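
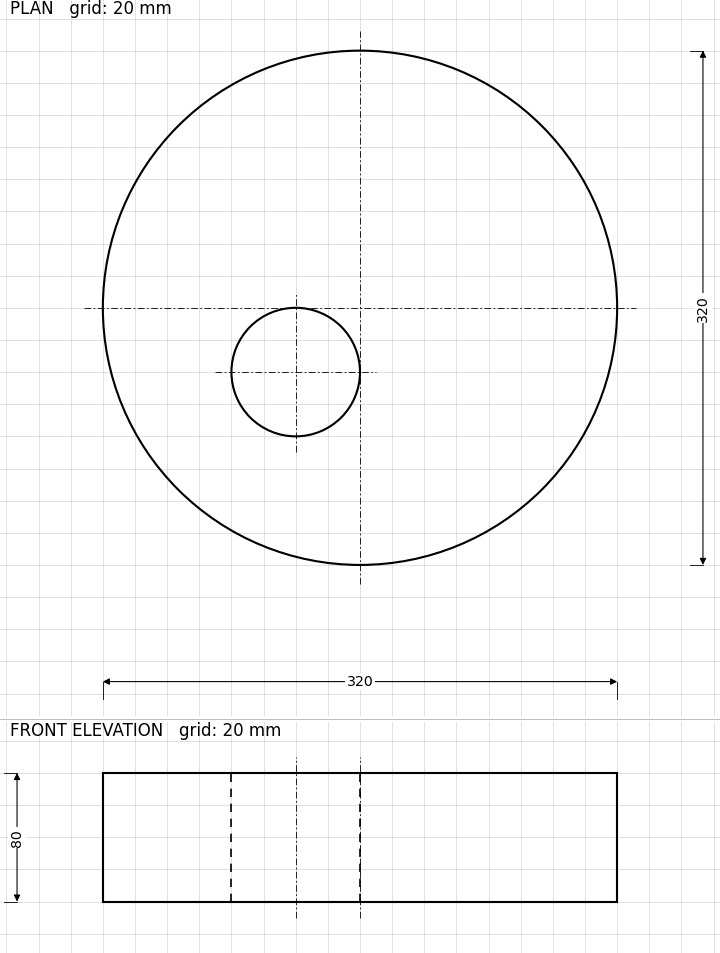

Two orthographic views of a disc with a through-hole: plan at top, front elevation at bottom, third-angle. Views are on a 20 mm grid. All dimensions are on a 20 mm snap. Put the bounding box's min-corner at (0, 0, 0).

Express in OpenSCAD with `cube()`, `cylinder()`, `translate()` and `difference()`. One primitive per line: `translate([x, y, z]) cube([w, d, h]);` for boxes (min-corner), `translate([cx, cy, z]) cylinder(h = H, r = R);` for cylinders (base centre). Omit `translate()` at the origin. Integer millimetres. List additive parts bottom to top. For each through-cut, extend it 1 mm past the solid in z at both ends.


difference() {
  translate([160, 160, 0]) cylinder(h = 80, r = 160);
  translate([120, 120, -1]) cylinder(h = 82, r = 40);
}


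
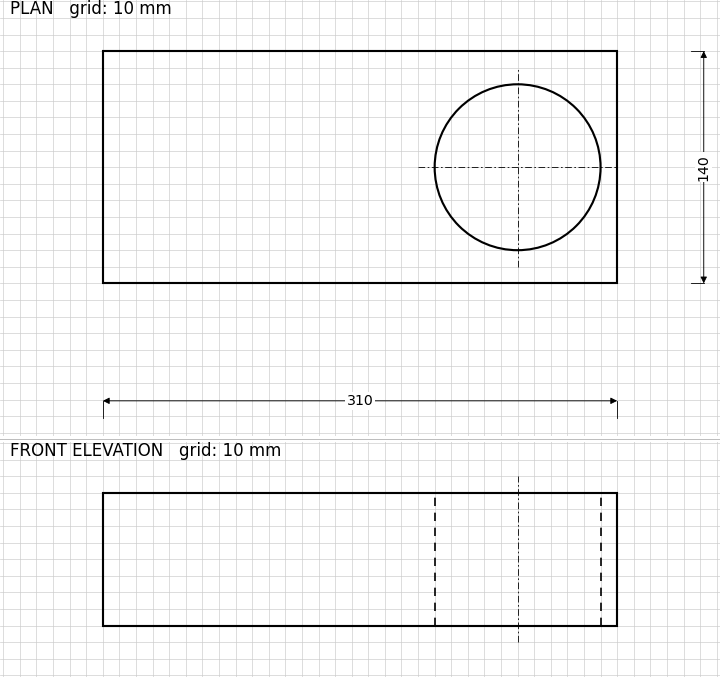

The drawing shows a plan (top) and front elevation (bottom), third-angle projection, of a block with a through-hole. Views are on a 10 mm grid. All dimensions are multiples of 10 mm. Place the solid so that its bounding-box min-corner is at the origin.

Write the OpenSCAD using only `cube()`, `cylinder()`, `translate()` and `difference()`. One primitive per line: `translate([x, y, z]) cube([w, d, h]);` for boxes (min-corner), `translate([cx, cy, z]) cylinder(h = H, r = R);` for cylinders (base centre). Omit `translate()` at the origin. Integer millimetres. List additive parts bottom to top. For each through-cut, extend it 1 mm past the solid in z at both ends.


difference() {
  cube([310, 140, 80]);
  translate([250, 70, -1]) cylinder(h = 82, r = 50);
}


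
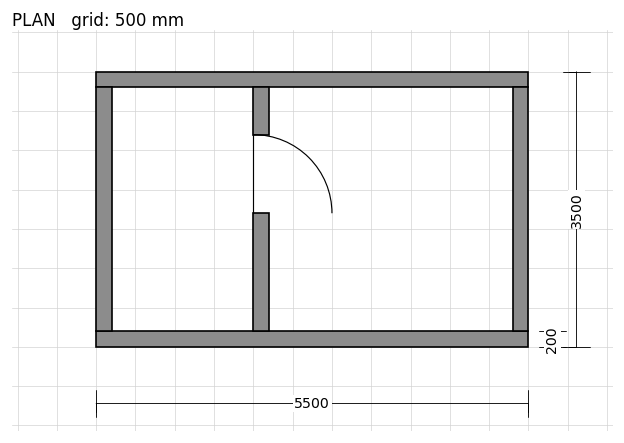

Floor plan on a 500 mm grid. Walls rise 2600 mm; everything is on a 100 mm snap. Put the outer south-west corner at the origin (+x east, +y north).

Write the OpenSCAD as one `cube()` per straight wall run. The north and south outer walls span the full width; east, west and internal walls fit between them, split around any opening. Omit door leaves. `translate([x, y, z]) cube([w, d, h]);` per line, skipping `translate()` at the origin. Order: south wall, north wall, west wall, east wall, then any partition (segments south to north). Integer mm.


cube([5500, 200, 2600]);
translate([0, 3300, 0]) cube([5500, 200, 2600]);
translate([0, 200, 0]) cube([200, 3100, 2600]);
translate([5300, 200, 0]) cube([200, 3100, 2600]);
translate([2000, 200, 0]) cube([200, 1500, 2600]);
translate([2000, 2700, 0]) cube([200, 600, 2600]);


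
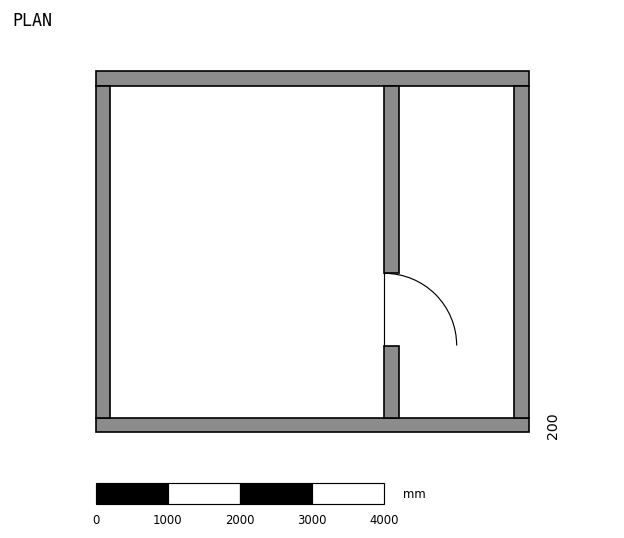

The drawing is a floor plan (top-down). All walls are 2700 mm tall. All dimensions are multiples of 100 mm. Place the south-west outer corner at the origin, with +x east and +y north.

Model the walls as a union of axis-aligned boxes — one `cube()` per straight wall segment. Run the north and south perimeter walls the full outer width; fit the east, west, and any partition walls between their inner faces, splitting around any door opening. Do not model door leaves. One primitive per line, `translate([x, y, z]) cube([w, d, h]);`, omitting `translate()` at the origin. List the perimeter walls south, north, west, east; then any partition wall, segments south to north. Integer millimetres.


cube([6000, 200, 2700]);
translate([0, 4800, 0]) cube([6000, 200, 2700]);
translate([0, 200, 0]) cube([200, 4600, 2700]);
translate([5800, 200, 0]) cube([200, 4600, 2700]);
translate([4000, 200, 0]) cube([200, 1000, 2700]);
translate([4000, 2200, 0]) cube([200, 2600, 2700]);


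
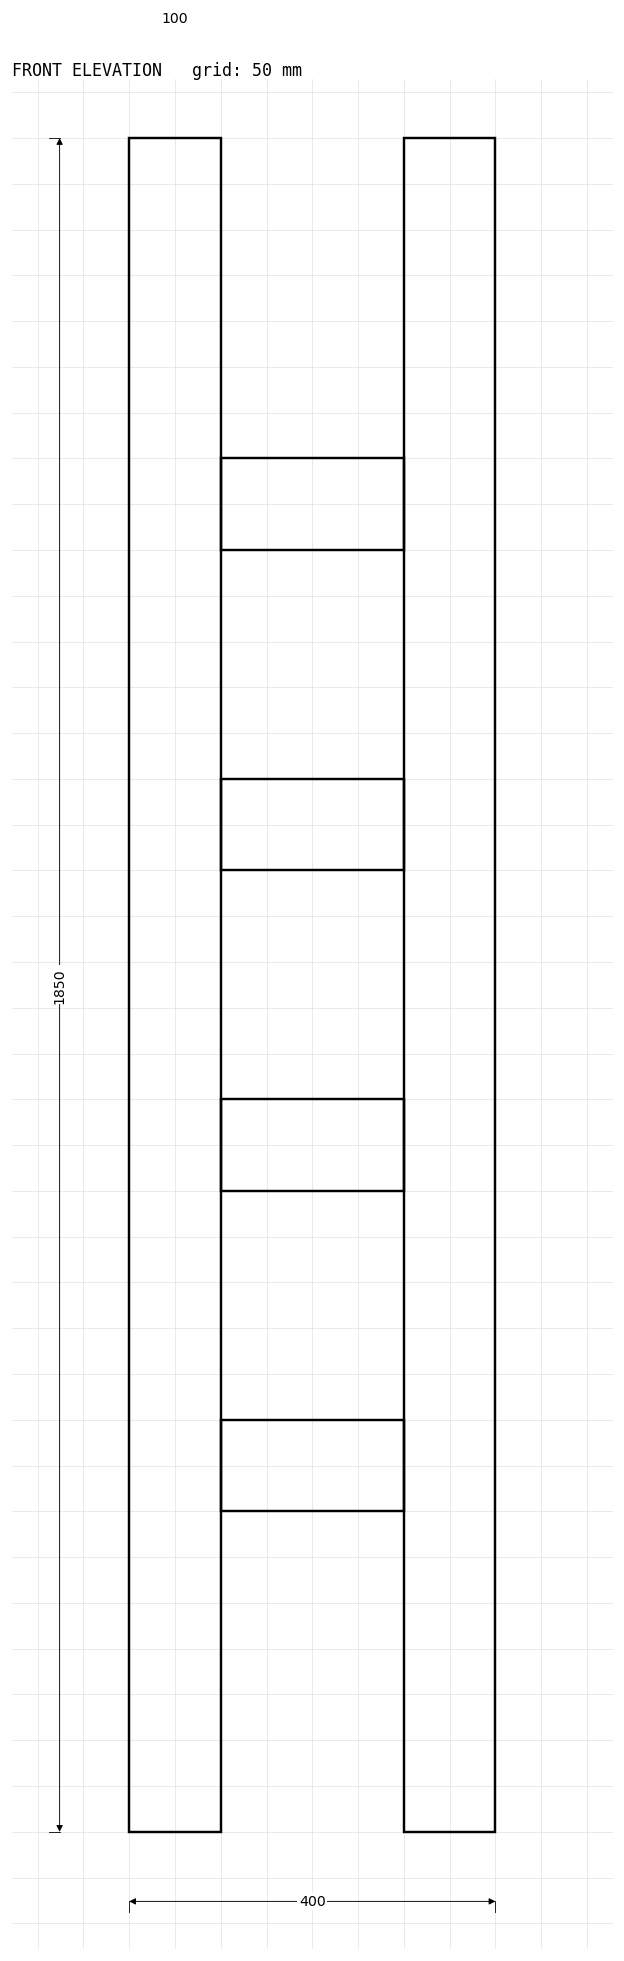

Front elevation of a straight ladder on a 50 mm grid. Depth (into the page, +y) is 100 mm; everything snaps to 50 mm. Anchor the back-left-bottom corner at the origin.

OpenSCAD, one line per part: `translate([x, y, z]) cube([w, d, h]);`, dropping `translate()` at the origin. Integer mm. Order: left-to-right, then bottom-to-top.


cube([100, 100, 1850]);
translate([100, 0, 350]) cube([200, 100, 100]);
translate([100, 0, 700]) cube([200, 100, 100]);
translate([100, 0, 1050]) cube([200, 100, 100]);
translate([100, 0, 1400]) cube([200, 100, 100]);
translate([300, 0, 0]) cube([100, 100, 1850]);


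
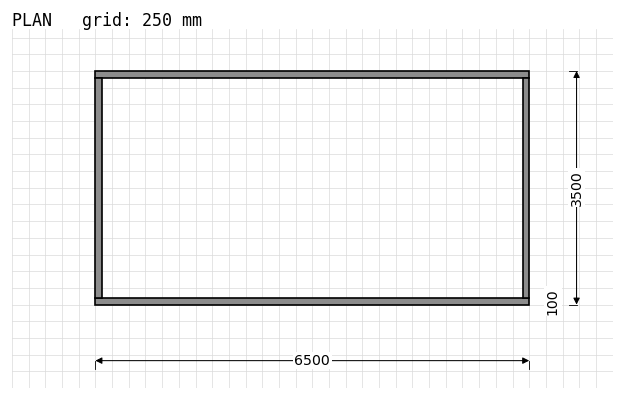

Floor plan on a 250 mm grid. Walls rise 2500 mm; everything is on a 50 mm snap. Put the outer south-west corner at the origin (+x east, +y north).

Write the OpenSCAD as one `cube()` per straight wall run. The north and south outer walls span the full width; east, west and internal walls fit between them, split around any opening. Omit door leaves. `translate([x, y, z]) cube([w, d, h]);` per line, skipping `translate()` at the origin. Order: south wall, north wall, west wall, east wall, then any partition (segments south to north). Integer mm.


cube([6500, 100, 2500]);
translate([0, 3400, 0]) cube([6500, 100, 2500]);
translate([0, 100, 0]) cube([100, 3300, 2500]);
translate([6400, 100, 0]) cube([100, 3300, 2500]);


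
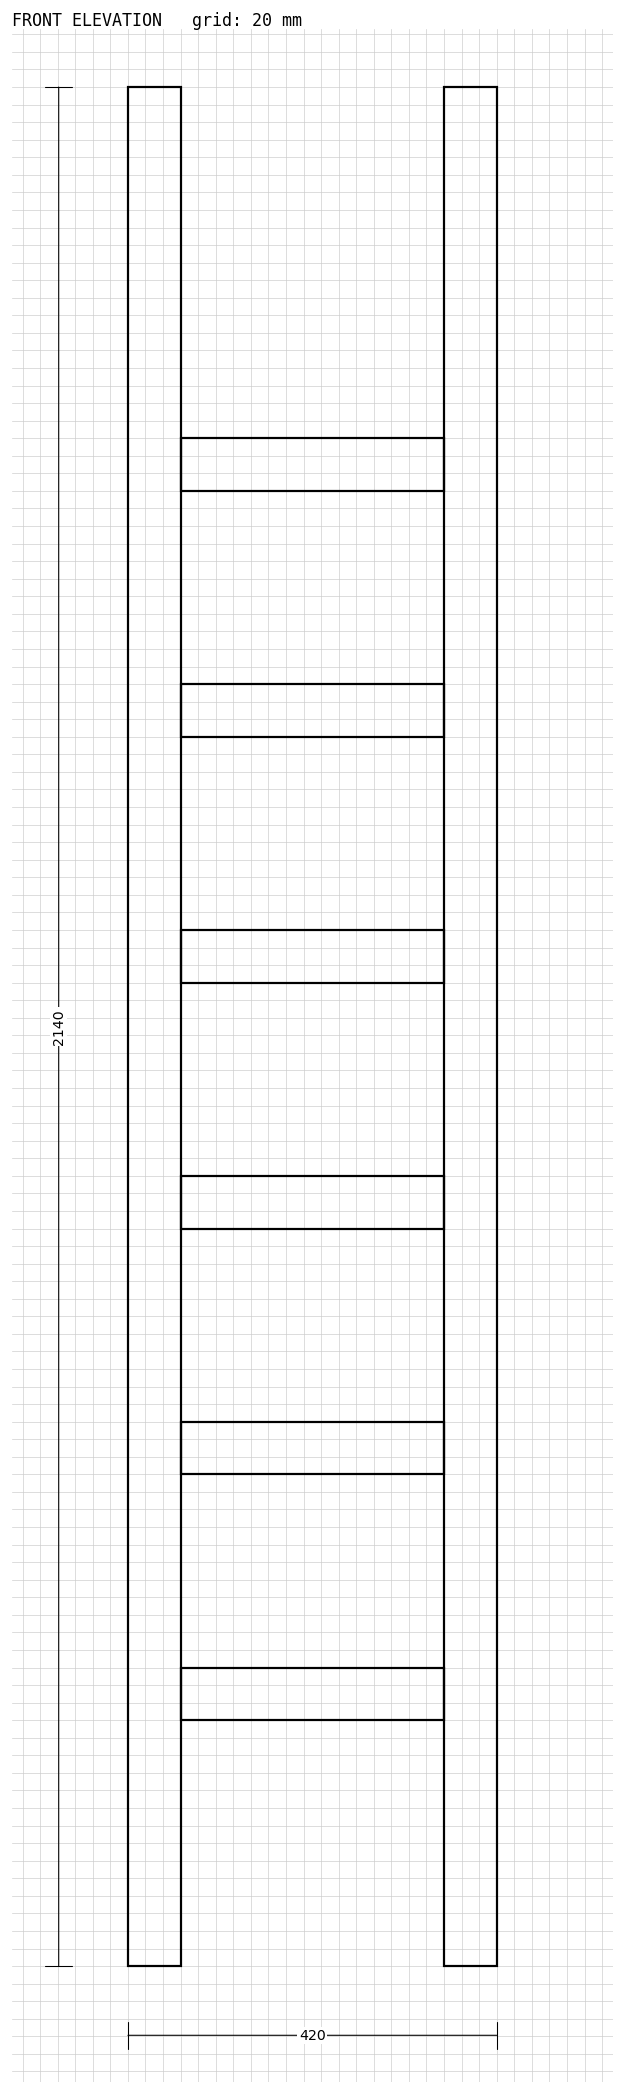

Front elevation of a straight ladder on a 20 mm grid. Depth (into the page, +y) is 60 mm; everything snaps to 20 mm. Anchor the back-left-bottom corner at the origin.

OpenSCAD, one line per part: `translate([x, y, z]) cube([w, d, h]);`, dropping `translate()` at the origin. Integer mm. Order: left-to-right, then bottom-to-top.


cube([60, 60, 2140]);
translate([60, 0, 280]) cube([300, 60, 60]);
translate([60, 0, 560]) cube([300, 60, 60]);
translate([60, 0, 840]) cube([300, 60, 60]);
translate([60, 0, 1120]) cube([300, 60, 60]);
translate([60, 0, 1400]) cube([300, 60, 60]);
translate([60, 0, 1680]) cube([300, 60, 60]);
translate([360, 0, 0]) cube([60, 60, 2140]);


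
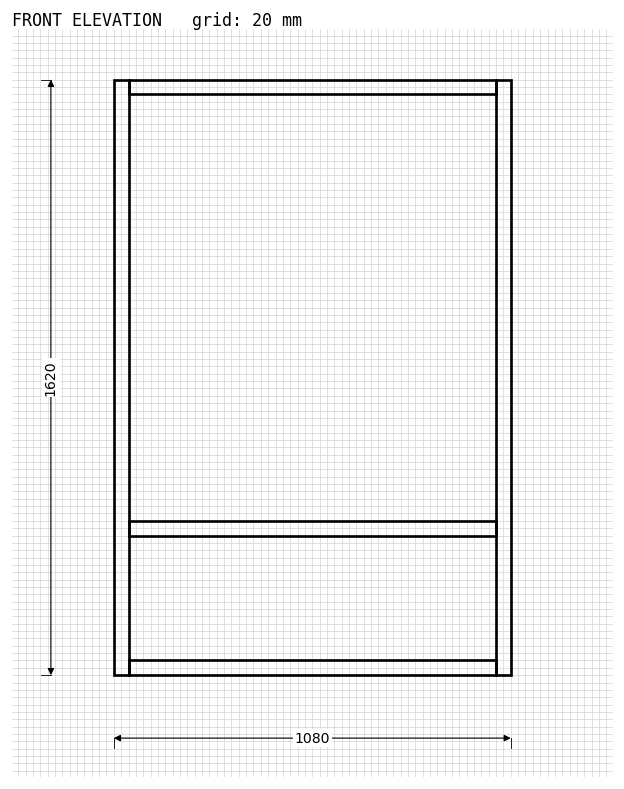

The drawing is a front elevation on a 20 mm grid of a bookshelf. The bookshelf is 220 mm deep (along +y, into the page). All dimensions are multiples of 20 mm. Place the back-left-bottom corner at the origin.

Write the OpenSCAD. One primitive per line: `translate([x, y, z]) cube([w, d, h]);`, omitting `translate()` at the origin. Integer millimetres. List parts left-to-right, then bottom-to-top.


cube([40, 220, 1620]);
translate([40, 0, 0]) cube([1000, 220, 40]);
translate([40, 0, 380]) cube([1000, 220, 40]);
translate([40, 0, 1580]) cube([1000, 220, 40]);
translate([1040, 0, 0]) cube([40, 220, 1620]);


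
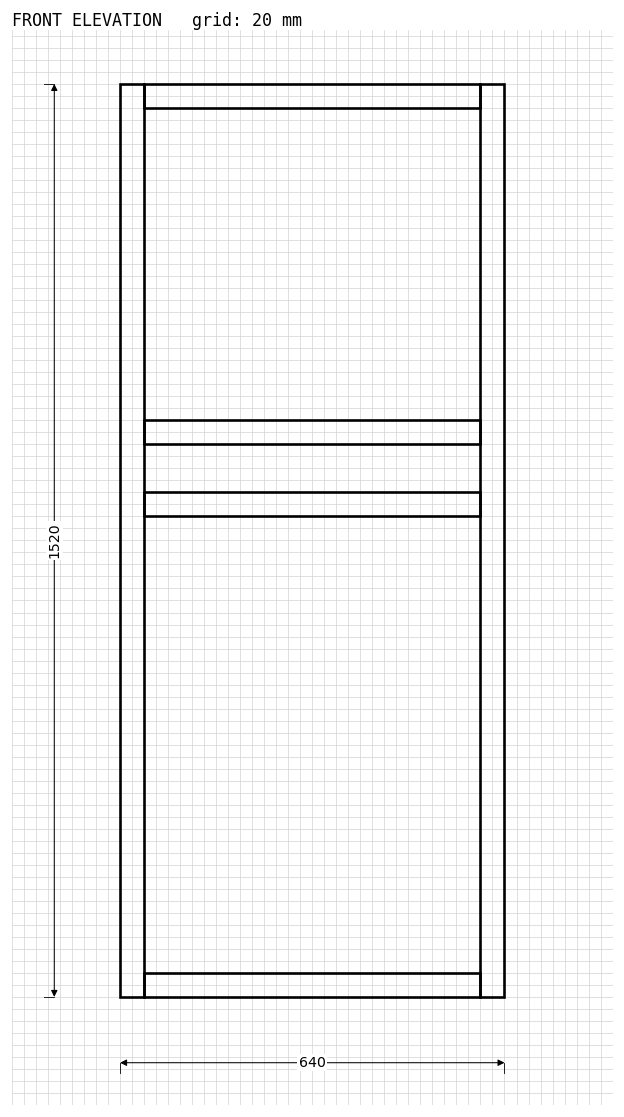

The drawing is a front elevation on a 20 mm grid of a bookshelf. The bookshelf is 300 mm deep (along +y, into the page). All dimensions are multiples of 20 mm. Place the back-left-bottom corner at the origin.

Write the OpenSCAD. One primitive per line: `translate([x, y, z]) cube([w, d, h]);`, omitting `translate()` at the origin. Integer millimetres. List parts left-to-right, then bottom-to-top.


cube([40, 300, 1520]);
translate([40, 0, 0]) cube([560, 300, 40]);
translate([40, 0, 800]) cube([560, 300, 40]);
translate([40, 0, 920]) cube([560, 300, 40]);
translate([40, 0, 1480]) cube([560, 300, 40]);
translate([600, 0, 0]) cube([40, 300, 1520]);


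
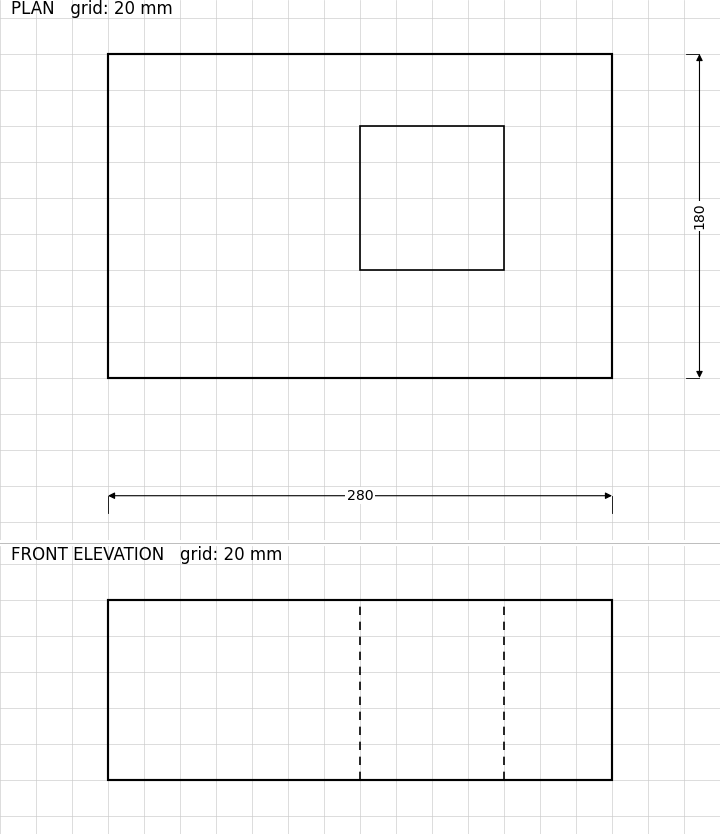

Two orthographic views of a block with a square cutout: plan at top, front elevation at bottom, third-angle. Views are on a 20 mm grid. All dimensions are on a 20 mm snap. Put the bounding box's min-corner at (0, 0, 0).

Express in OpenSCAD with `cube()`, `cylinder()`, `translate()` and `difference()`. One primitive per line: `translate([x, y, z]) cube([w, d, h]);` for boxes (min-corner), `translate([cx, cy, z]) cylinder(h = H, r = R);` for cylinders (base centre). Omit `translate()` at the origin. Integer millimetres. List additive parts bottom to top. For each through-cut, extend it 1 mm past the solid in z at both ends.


difference() {
  cube([280, 180, 100]);
  translate([140, 60, -1]) cube([80, 80, 102]);
}


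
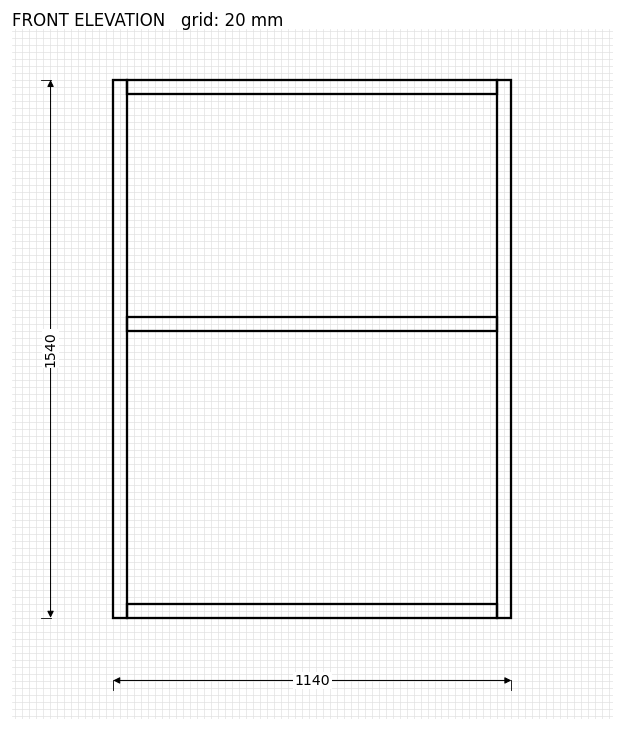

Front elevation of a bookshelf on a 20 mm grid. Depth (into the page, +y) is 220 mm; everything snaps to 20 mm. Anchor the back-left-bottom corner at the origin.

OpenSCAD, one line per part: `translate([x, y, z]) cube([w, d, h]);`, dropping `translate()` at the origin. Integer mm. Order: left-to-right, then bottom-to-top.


cube([40, 220, 1540]);
translate([40, 0, 0]) cube([1060, 220, 40]);
translate([40, 0, 820]) cube([1060, 220, 40]);
translate([40, 0, 1500]) cube([1060, 220, 40]);
translate([1100, 0, 0]) cube([40, 220, 1540]);


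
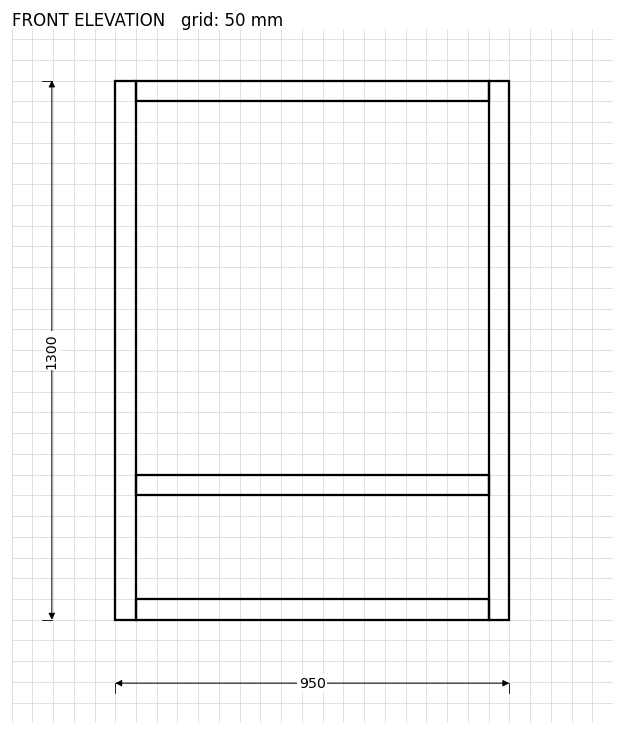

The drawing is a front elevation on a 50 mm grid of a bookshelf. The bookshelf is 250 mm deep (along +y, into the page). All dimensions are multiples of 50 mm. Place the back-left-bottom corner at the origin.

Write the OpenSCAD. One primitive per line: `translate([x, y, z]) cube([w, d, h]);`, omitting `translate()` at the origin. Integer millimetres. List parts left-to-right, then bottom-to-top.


cube([50, 250, 1300]);
translate([50, 0, 0]) cube([850, 250, 50]);
translate([50, 0, 300]) cube([850, 250, 50]);
translate([50, 0, 1250]) cube([850, 250, 50]);
translate([900, 0, 0]) cube([50, 250, 1300]);


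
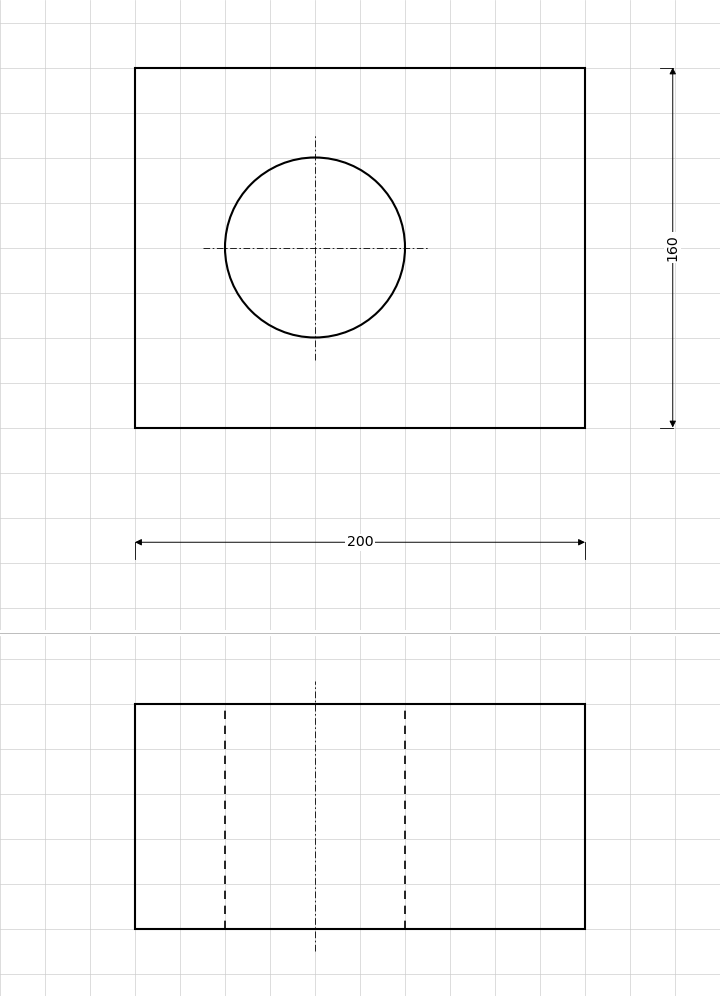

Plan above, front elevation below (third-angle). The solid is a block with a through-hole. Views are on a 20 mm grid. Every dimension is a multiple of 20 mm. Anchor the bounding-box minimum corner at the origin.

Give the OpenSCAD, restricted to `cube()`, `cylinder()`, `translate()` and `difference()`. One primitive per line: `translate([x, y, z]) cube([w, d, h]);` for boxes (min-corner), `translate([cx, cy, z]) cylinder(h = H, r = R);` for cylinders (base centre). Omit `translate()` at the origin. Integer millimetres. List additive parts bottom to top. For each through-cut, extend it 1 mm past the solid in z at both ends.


difference() {
  cube([200, 160, 100]);
  translate([80, 80, -1]) cylinder(h = 102, r = 40);
}


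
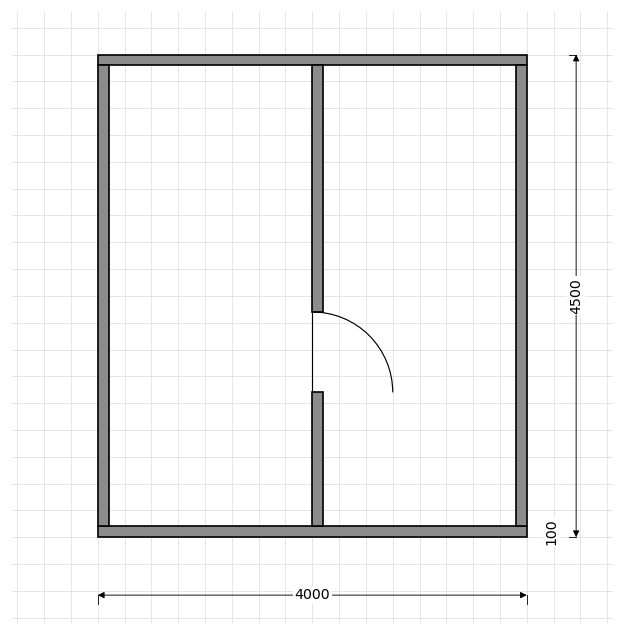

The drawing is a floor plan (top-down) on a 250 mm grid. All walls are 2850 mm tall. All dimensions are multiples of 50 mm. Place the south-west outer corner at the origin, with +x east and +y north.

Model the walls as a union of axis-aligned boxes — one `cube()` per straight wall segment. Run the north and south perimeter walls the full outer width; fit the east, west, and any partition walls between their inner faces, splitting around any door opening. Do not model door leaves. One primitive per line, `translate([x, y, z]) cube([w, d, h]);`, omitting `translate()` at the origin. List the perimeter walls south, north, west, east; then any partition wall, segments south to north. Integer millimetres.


cube([4000, 100, 2850]);
translate([0, 4400, 0]) cube([4000, 100, 2850]);
translate([0, 100, 0]) cube([100, 4300, 2850]);
translate([3900, 100, 0]) cube([100, 4300, 2850]);
translate([2000, 100, 0]) cube([100, 1250, 2850]);
translate([2000, 2100, 0]) cube([100, 2300, 2850]);


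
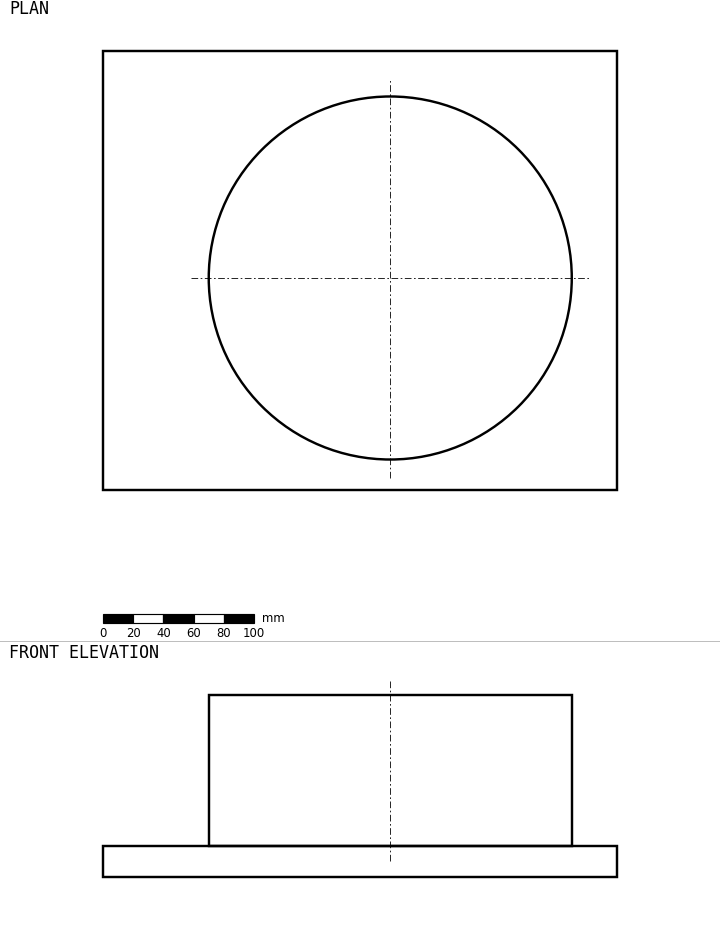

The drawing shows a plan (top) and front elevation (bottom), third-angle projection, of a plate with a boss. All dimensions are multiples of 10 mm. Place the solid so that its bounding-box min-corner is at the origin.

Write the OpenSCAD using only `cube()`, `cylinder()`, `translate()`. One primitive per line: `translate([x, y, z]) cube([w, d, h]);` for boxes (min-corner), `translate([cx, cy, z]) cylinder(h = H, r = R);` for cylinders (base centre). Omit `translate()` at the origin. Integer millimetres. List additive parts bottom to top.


cube([340, 290, 20]);
translate([190, 140, 20]) cylinder(h = 100, r = 120);


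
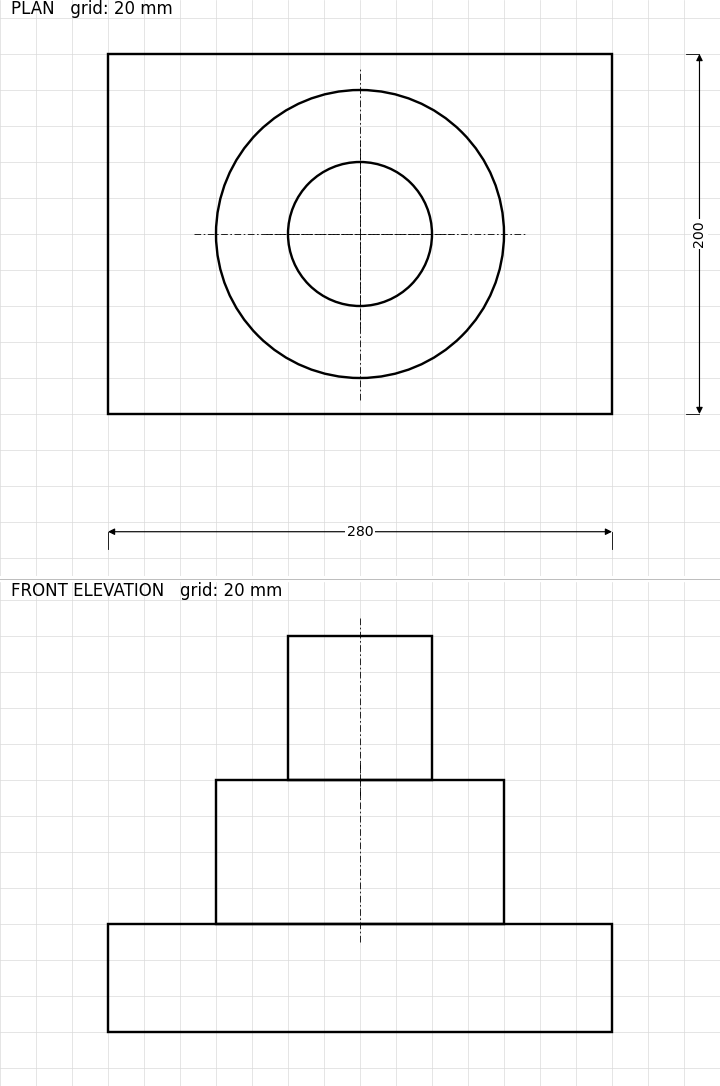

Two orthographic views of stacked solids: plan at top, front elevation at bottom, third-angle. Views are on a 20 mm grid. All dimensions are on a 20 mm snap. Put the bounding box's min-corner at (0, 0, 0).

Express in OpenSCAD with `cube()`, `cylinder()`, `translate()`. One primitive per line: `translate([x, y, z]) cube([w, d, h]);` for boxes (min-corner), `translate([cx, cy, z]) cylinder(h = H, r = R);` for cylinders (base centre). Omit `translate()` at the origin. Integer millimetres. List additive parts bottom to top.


cube([280, 200, 60]);
translate([140, 100, 60]) cylinder(h = 80, r = 80);
translate([140, 100, 140]) cylinder(h = 80, r = 40);


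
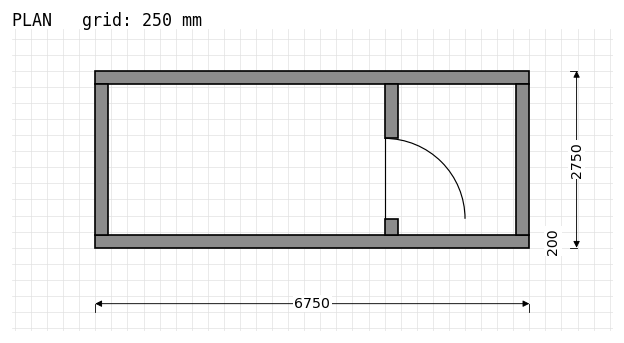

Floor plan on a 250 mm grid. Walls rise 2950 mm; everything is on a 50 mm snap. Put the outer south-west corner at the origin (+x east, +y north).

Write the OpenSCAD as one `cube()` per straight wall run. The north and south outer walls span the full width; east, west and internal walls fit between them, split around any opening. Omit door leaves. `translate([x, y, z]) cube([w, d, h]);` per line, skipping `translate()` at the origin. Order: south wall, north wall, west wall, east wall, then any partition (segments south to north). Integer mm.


cube([6750, 200, 2950]);
translate([0, 2550, 0]) cube([6750, 200, 2950]);
translate([0, 200, 0]) cube([200, 2350, 2950]);
translate([6550, 200, 0]) cube([200, 2350, 2950]);
translate([4500, 200, 0]) cube([200, 250, 2950]);
translate([4500, 1700, 0]) cube([200, 850, 2950]);


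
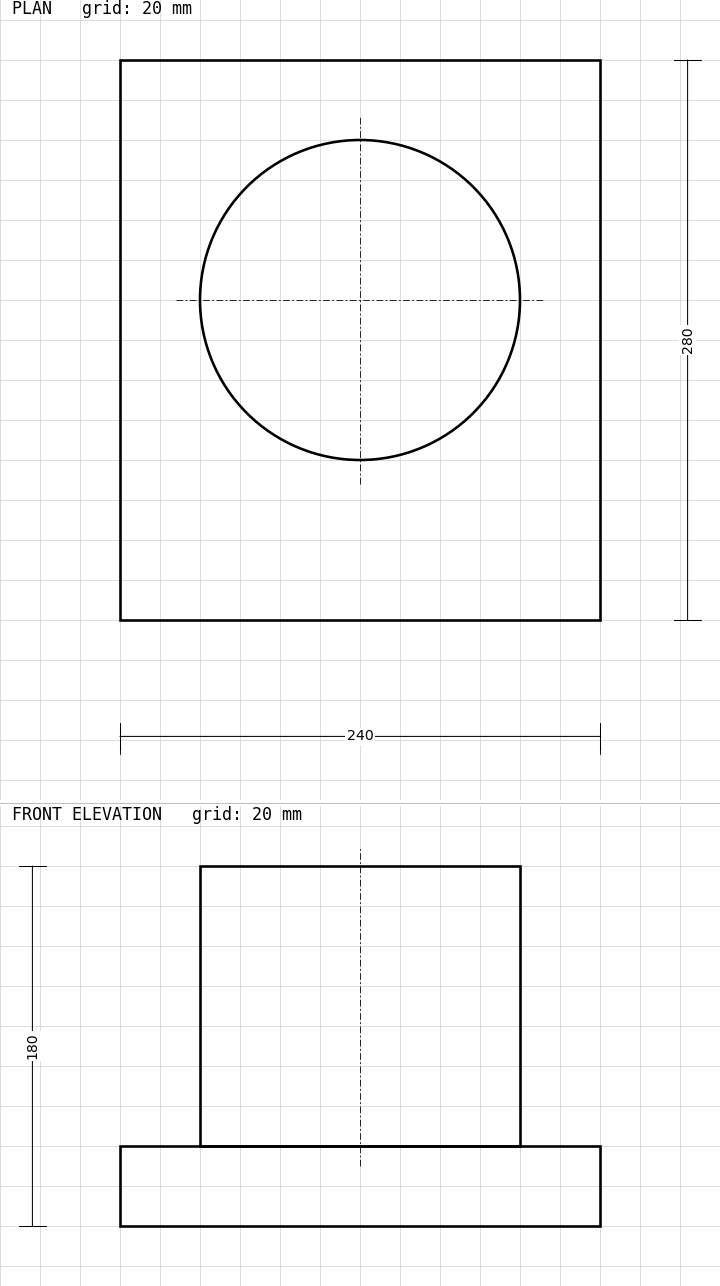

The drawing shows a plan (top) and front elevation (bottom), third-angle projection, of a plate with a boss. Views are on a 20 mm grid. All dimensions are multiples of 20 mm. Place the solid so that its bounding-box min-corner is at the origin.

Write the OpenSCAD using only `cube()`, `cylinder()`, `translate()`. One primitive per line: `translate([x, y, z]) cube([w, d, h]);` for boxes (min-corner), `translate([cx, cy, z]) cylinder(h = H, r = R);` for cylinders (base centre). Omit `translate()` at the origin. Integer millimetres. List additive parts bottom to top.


cube([240, 280, 40]);
translate([120, 160, 40]) cylinder(h = 140, r = 80);


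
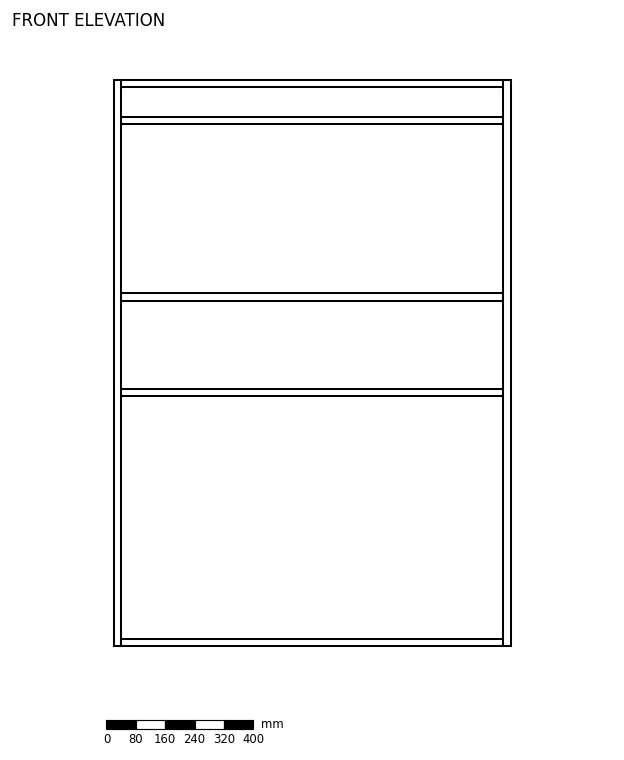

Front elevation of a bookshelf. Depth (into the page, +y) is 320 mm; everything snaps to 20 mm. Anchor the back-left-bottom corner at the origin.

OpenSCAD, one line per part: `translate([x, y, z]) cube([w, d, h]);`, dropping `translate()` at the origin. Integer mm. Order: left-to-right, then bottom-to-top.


cube([20, 320, 1540]);
translate([20, 0, 0]) cube([1040, 320, 20]);
translate([20, 0, 680]) cube([1040, 320, 20]);
translate([20, 0, 940]) cube([1040, 320, 20]);
translate([20, 0, 1420]) cube([1040, 320, 20]);
translate([20, 0, 1520]) cube([1040, 320, 20]);
translate([1060, 0, 0]) cube([20, 320, 1540]);


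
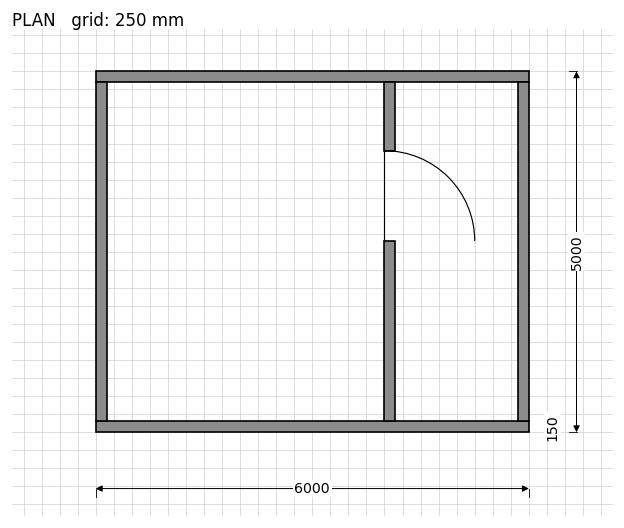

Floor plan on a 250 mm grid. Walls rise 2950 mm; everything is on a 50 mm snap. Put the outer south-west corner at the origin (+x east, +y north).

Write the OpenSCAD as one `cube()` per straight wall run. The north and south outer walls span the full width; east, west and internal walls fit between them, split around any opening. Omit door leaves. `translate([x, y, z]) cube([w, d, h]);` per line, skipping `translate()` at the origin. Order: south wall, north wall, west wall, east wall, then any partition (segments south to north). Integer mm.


cube([6000, 150, 2950]);
translate([0, 4850, 0]) cube([6000, 150, 2950]);
translate([0, 150, 0]) cube([150, 4700, 2950]);
translate([5850, 150, 0]) cube([150, 4700, 2950]);
translate([4000, 150, 0]) cube([150, 2500, 2950]);
translate([4000, 3900, 0]) cube([150, 950, 2950]);


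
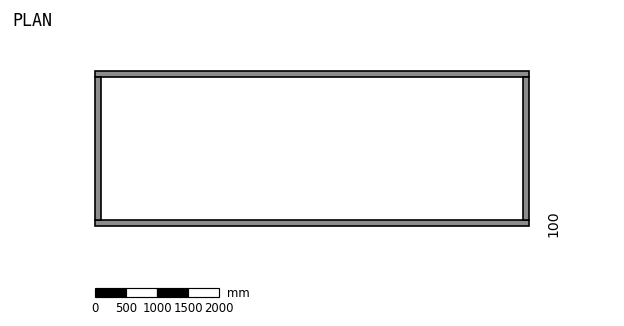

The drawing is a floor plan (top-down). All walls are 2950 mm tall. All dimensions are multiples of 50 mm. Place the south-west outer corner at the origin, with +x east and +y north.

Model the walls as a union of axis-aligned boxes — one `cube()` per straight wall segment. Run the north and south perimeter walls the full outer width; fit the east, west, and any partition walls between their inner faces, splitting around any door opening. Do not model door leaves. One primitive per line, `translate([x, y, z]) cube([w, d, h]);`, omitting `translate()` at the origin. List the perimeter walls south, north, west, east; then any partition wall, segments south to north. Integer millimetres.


cube([7000, 100, 2950]);
translate([0, 2400, 0]) cube([7000, 100, 2950]);
translate([0, 100, 0]) cube([100, 2300, 2950]);
translate([6900, 100, 0]) cube([100, 2300, 2950]);


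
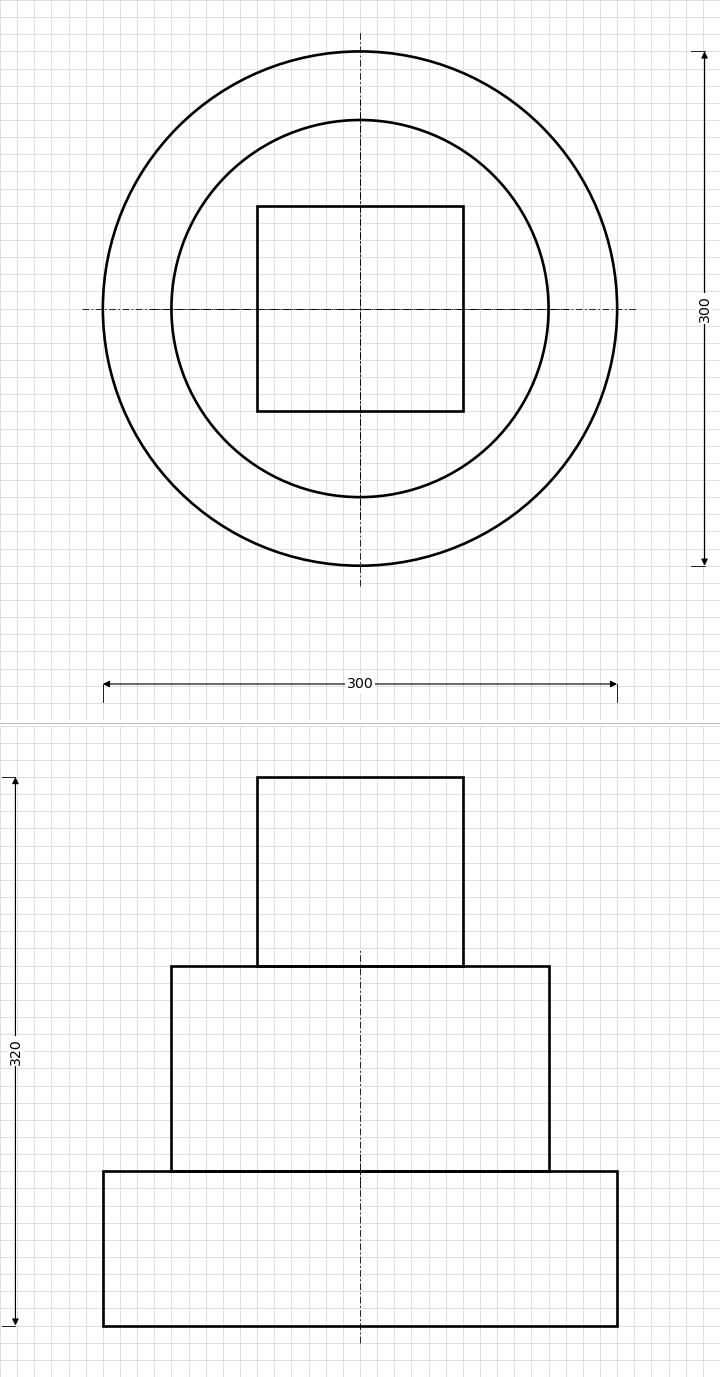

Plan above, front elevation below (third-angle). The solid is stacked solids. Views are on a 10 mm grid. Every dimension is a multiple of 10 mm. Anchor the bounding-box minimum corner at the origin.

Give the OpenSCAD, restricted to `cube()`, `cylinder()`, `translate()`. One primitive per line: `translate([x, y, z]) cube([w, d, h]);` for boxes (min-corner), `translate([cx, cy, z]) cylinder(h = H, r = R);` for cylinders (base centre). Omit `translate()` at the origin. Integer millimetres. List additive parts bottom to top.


translate([150, 150, 0]) cylinder(h = 90, r = 150);
translate([150, 150, 90]) cylinder(h = 120, r = 110);
translate([90, 90, 210]) cube([120, 120, 110]);


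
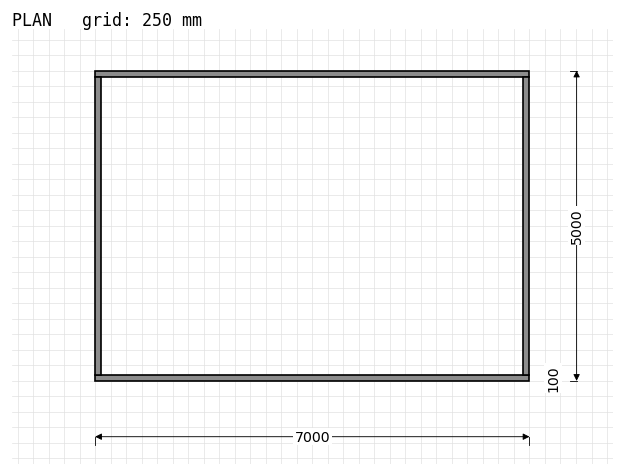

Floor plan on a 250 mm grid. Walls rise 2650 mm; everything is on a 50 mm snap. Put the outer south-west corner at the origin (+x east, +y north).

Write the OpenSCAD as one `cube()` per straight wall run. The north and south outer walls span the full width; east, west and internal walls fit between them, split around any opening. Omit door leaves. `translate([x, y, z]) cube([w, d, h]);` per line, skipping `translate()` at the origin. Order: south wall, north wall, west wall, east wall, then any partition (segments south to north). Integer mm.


cube([7000, 100, 2650]);
translate([0, 4900, 0]) cube([7000, 100, 2650]);
translate([0, 100, 0]) cube([100, 4800, 2650]);
translate([6900, 100, 0]) cube([100, 4800, 2650]);


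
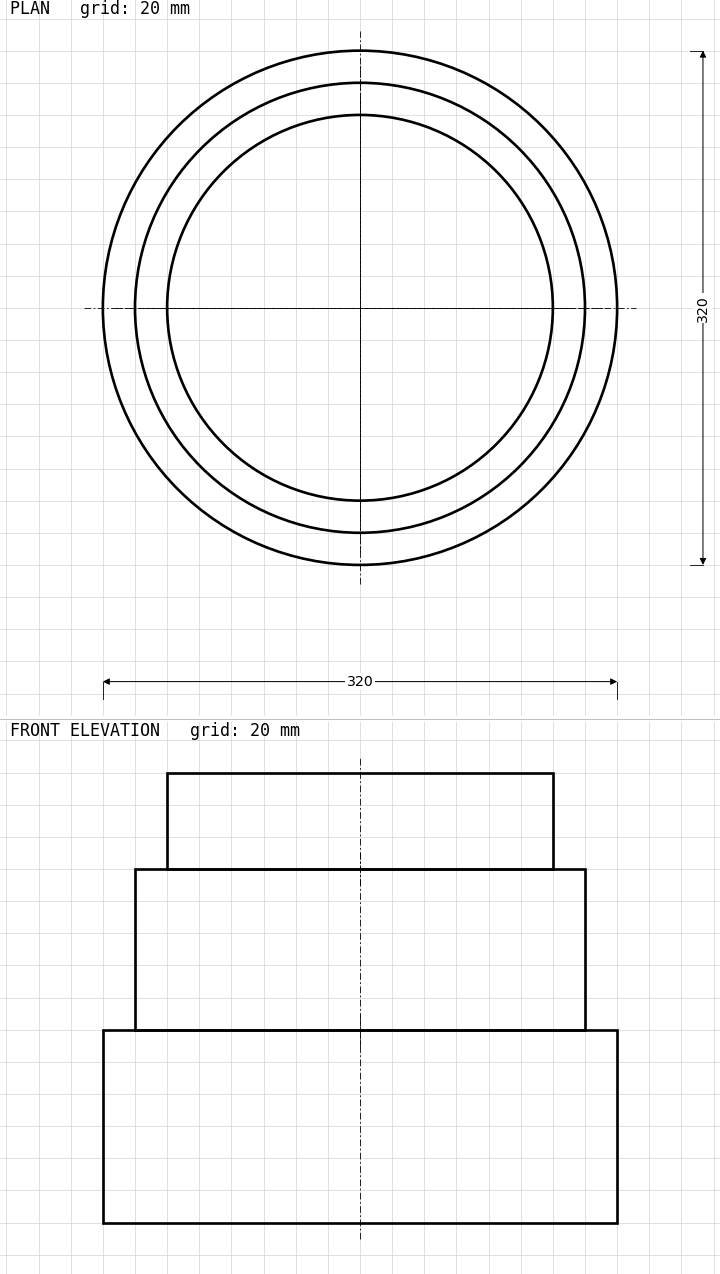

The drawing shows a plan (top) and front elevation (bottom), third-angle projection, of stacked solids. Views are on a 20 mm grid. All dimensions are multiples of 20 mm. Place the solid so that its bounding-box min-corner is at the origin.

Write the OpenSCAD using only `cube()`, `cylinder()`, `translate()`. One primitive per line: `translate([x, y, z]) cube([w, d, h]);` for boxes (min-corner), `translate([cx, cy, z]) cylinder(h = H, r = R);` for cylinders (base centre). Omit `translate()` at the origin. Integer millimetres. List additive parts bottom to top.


translate([160, 160, 0]) cylinder(h = 120, r = 160);
translate([160, 160, 120]) cylinder(h = 100, r = 140);
translate([160, 160, 220]) cylinder(h = 60, r = 120);


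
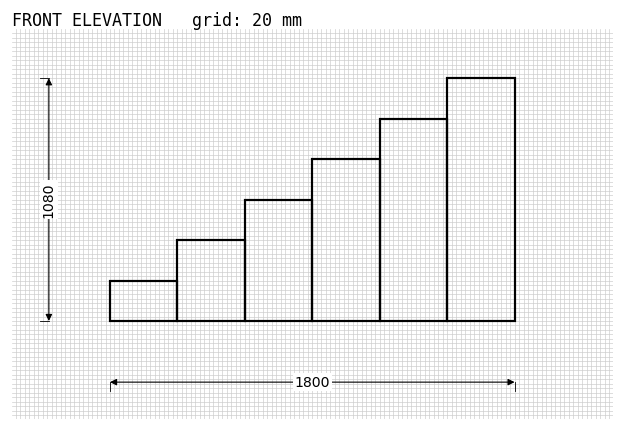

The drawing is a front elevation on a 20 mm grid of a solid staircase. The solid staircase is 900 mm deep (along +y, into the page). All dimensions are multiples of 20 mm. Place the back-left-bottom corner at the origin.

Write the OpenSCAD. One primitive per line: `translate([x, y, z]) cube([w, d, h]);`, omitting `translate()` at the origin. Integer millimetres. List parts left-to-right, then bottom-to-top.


cube([300, 900, 180]);
translate([300, 0, 0]) cube([300, 900, 360]);
translate([600, 0, 0]) cube([300, 900, 540]);
translate([900, 0, 0]) cube([300, 900, 720]);
translate([1200, 0, 0]) cube([300, 900, 900]);
translate([1500, 0, 0]) cube([300, 900, 1080]);


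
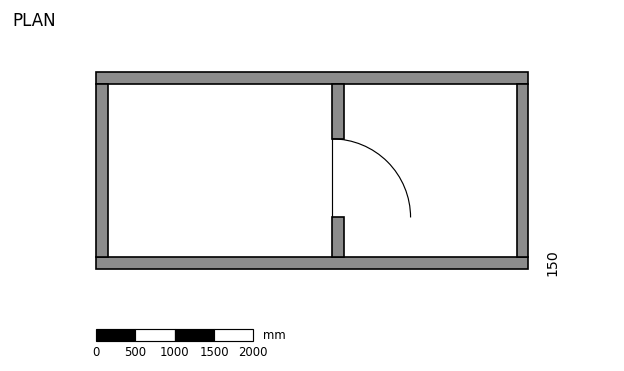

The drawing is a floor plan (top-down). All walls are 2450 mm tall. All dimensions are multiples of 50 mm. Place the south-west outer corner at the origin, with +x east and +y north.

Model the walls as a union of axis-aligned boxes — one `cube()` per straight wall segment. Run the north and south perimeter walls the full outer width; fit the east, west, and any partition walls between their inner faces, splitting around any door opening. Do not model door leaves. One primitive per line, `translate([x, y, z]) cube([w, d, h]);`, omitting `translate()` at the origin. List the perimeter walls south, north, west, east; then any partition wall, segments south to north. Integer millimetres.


cube([5500, 150, 2450]);
translate([0, 2350, 0]) cube([5500, 150, 2450]);
translate([0, 150, 0]) cube([150, 2200, 2450]);
translate([5350, 150, 0]) cube([150, 2200, 2450]);
translate([3000, 150, 0]) cube([150, 500, 2450]);
translate([3000, 1650, 0]) cube([150, 700, 2450]);


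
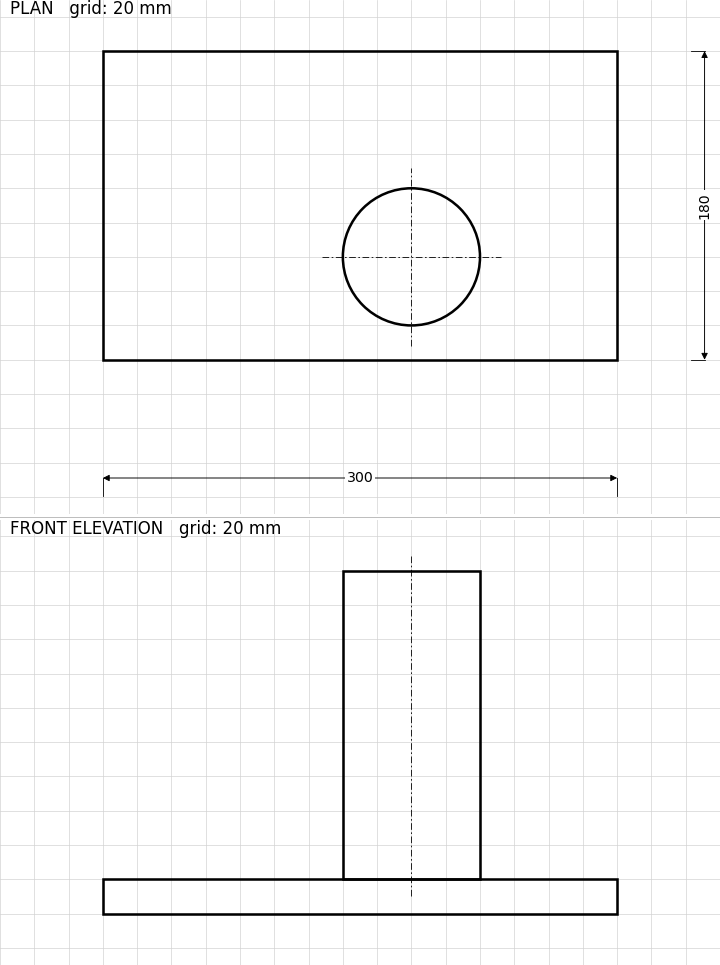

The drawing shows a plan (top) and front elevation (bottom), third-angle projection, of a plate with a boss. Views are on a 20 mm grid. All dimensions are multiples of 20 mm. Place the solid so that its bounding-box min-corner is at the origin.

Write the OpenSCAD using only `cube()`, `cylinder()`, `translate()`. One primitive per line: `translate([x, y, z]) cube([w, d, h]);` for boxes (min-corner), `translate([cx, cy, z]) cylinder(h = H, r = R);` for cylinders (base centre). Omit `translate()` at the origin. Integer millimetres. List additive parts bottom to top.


cube([300, 180, 20]);
translate([180, 60, 20]) cylinder(h = 180, r = 40);


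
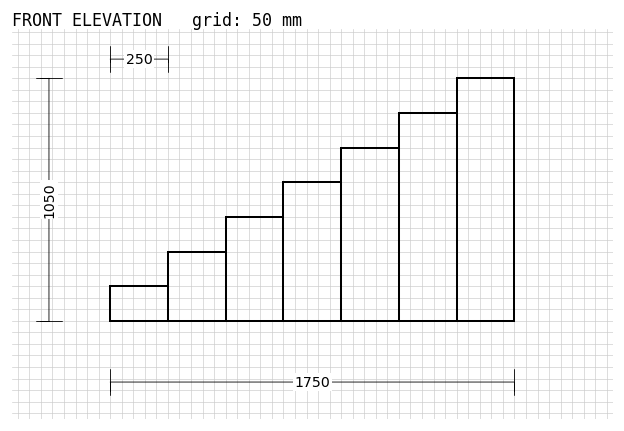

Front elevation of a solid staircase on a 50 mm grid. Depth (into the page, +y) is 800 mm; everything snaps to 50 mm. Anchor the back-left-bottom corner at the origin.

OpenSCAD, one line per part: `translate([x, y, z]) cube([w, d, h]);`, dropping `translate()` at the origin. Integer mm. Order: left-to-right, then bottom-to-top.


cube([250, 800, 150]);
translate([250, 0, 0]) cube([250, 800, 300]);
translate([500, 0, 0]) cube([250, 800, 450]);
translate([750, 0, 0]) cube([250, 800, 600]);
translate([1000, 0, 0]) cube([250, 800, 750]);
translate([1250, 0, 0]) cube([250, 800, 900]);
translate([1500, 0, 0]) cube([250, 800, 1050]);


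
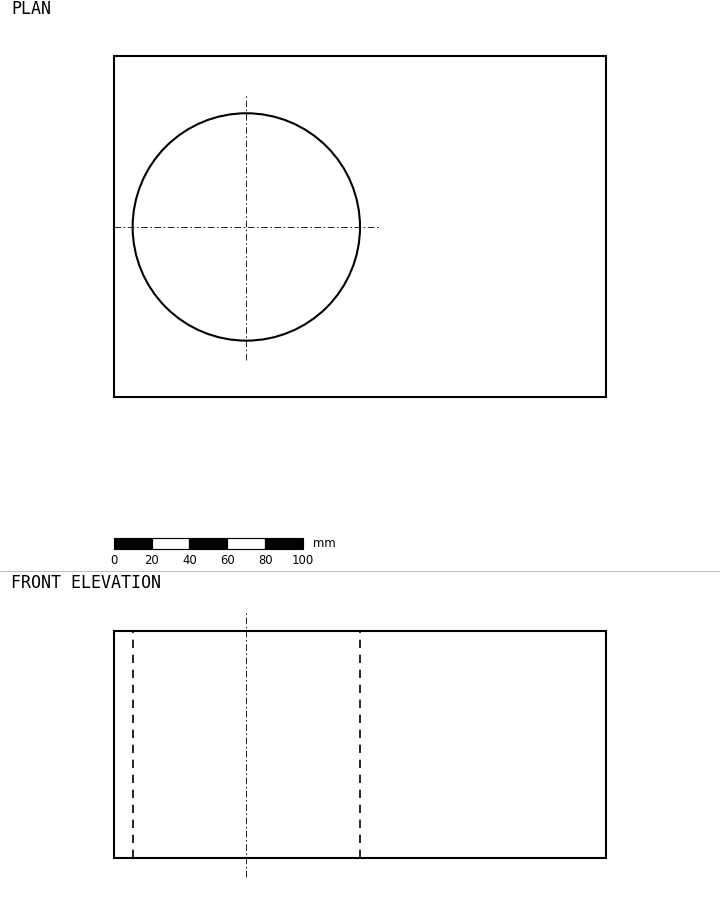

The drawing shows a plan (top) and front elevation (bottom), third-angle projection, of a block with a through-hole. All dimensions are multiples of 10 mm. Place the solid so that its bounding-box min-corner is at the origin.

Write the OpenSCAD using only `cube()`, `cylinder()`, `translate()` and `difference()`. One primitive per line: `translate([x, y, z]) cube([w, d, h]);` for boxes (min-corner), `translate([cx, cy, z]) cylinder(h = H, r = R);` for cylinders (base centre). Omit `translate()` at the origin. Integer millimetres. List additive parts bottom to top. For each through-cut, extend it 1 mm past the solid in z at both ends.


difference() {
  cube([260, 180, 120]);
  translate([70, 90, -1]) cylinder(h = 122, r = 60);
}


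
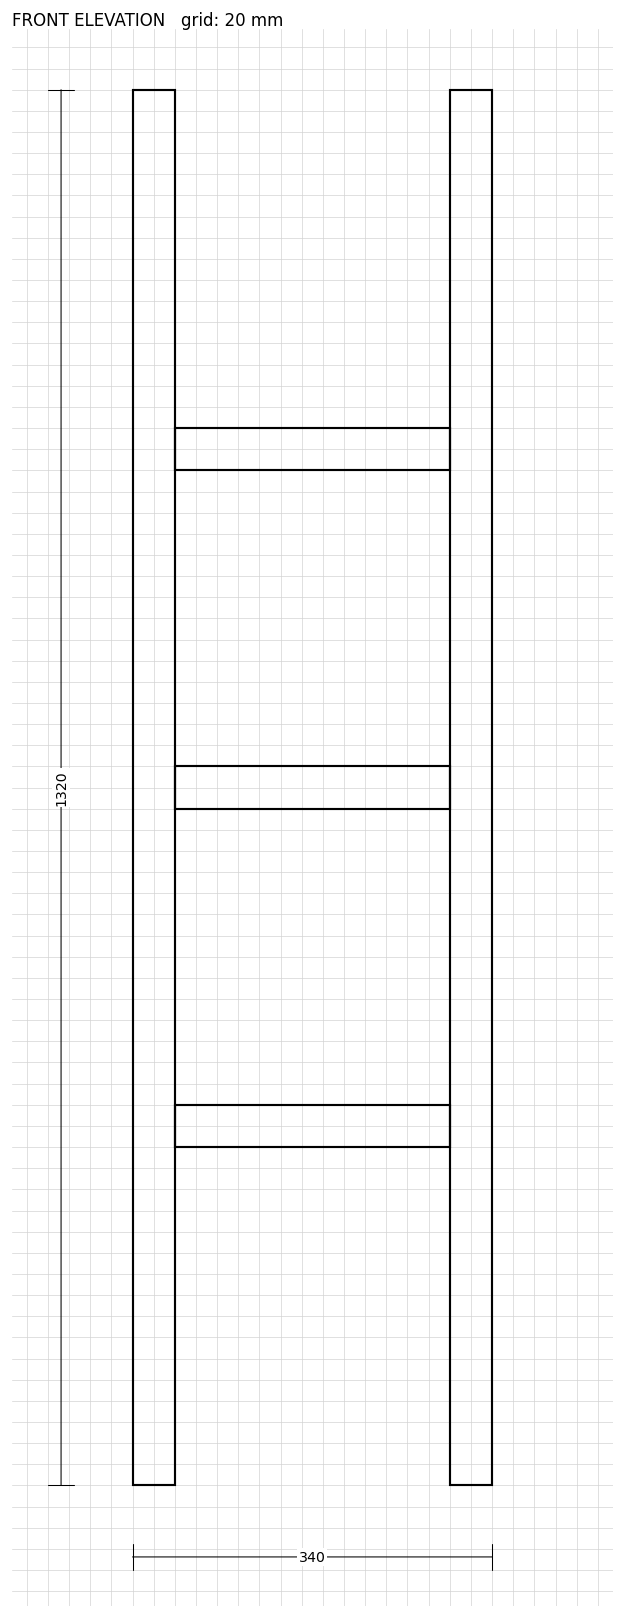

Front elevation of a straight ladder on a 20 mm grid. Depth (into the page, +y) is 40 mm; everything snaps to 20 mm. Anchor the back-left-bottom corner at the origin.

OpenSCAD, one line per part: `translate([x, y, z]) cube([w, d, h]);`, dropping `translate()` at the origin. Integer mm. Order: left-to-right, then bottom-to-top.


cube([40, 40, 1320]);
translate([40, 0, 320]) cube([260, 40, 40]);
translate([40, 0, 640]) cube([260, 40, 40]);
translate([40, 0, 960]) cube([260, 40, 40]);
translate([300, 0, 0]) cube([40, 40, 1320]);


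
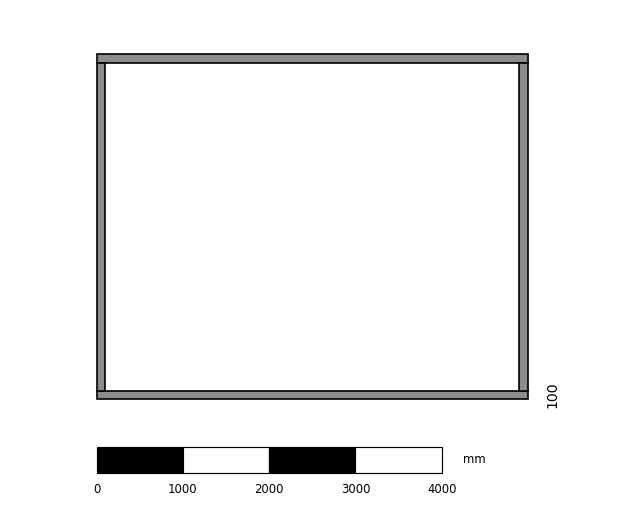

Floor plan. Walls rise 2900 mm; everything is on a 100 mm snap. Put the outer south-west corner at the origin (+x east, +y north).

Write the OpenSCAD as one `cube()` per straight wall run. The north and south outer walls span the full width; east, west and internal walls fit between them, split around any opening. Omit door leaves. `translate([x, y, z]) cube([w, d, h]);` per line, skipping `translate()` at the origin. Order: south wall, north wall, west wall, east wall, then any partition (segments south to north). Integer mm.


cube([5000, 100, 2900]);
translate([0, 3900, 0]) cube([5000, 100, 2900]);
translate([0, 100, 0]) cube([100, 3800, 2900]);
translate([4900, 100, 0]) cube([100, 3800, 2900]);


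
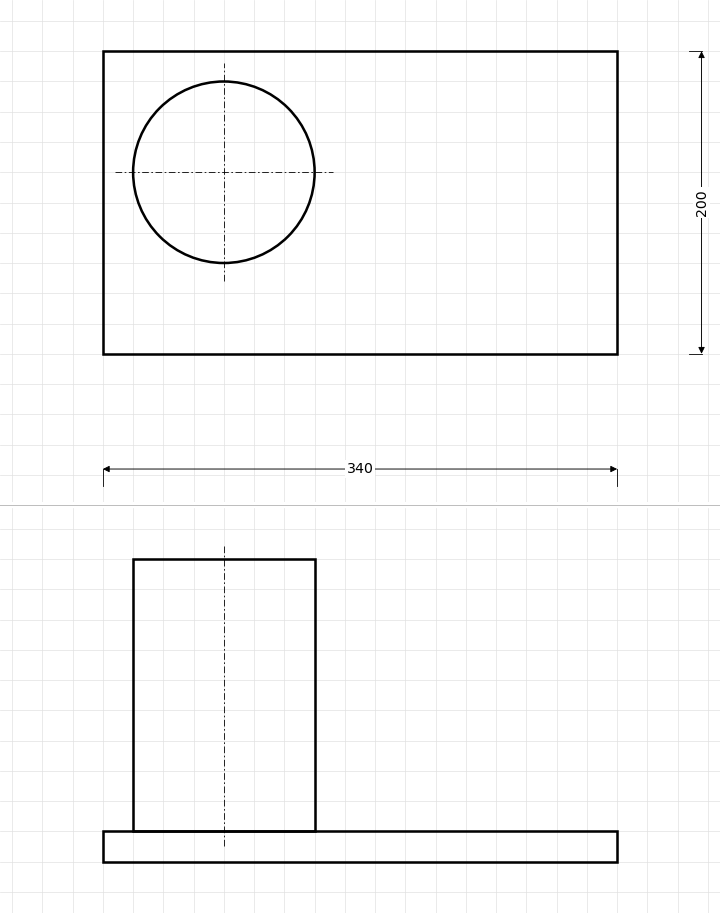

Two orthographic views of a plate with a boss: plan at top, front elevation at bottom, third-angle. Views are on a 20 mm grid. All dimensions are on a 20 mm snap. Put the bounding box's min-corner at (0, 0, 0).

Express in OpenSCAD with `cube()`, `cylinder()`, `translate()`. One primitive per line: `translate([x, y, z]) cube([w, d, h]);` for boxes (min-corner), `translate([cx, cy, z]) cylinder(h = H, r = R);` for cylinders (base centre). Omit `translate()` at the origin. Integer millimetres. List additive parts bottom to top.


cube([340, 200, 20]);
translate([80, 120, 20]) cylinder(h = 180, r = 60);


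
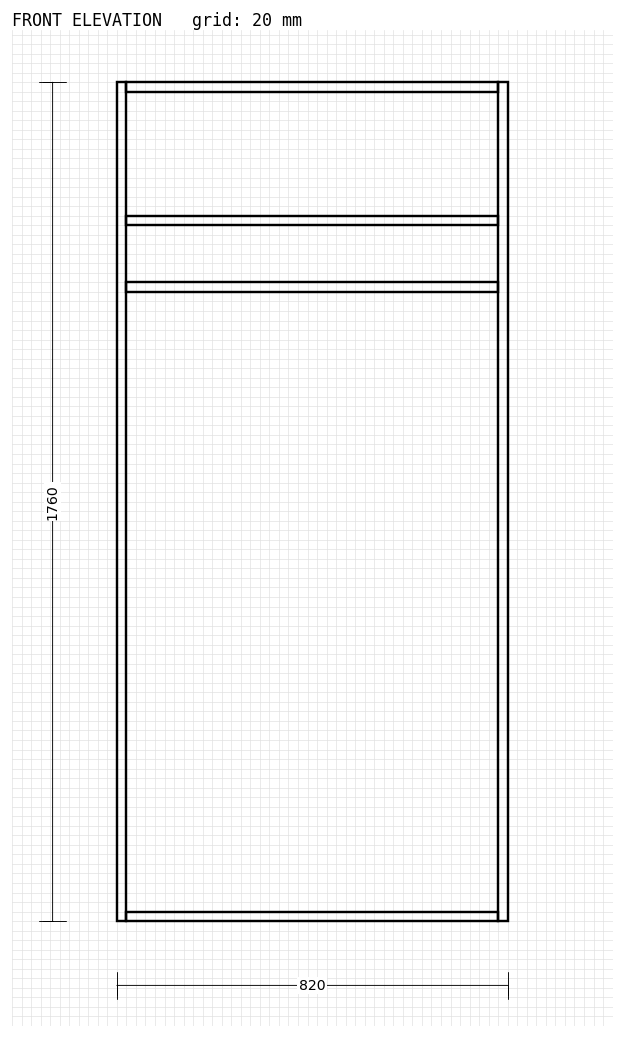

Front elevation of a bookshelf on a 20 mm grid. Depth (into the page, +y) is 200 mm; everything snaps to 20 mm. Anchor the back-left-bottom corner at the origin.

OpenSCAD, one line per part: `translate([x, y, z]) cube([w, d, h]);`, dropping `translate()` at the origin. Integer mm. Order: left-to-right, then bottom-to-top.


cube([20, 200, 1760]);
translate([20, 0, 0]) cube([780, 200, 20]);
translate([20, 0, 1320]) cube([780, 200, 20]);
translate([20, 0, 1460]) cube([780, 200, 20]);
translate([20, 0, 1740]) cube([780, 200, 20]);
translate([800, 0, 0]) cube([20, 200, 1760]);


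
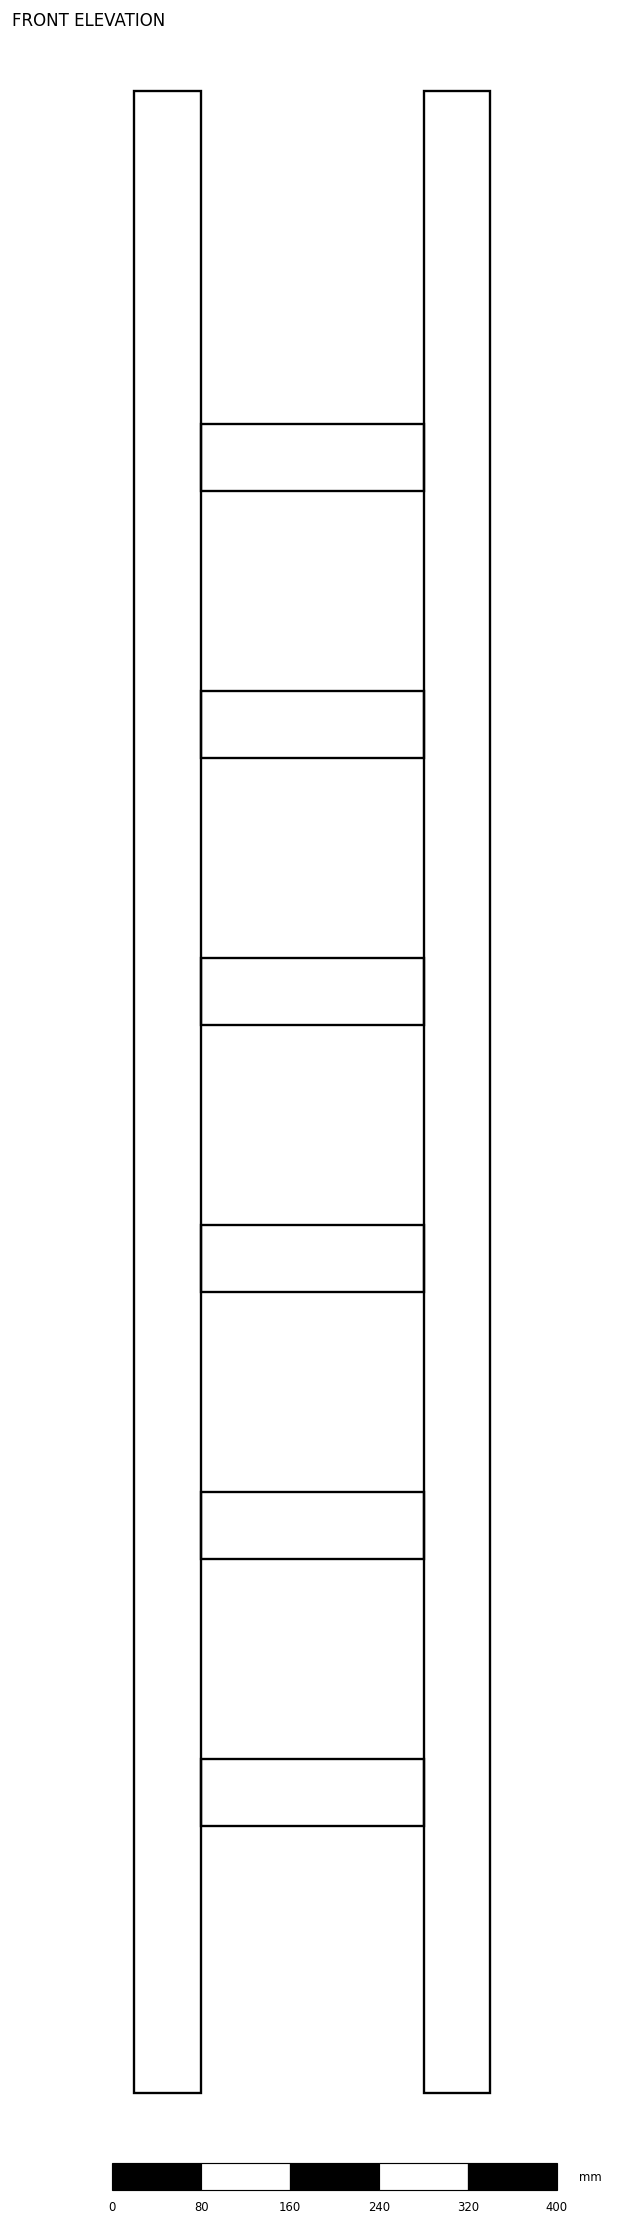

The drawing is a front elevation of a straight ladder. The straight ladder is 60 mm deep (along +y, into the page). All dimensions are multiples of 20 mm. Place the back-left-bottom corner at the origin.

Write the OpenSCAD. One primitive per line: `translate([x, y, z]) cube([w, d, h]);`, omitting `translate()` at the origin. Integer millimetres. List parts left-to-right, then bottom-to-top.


cube([60, 60, 1800]);
translate([60, 0, 240]) cube([200, 60, 60]);
translate([60, 0, 480]) cube([200, 60, 60]);
translate([60, 0, 720]) cube([200, 60, 60]);
translate([60, 0, 960]) cube([200, 60, 60]);
translate([60, 0, 1200]) cube([200, 60, 60]);
translate([60, 0, 1440]) cube([200, 60, 60]);
translate([260, 0, 0]) cube([60, 60, 1800]);


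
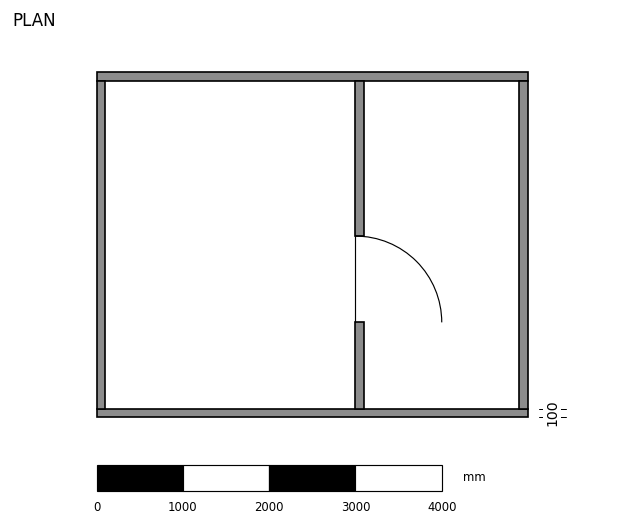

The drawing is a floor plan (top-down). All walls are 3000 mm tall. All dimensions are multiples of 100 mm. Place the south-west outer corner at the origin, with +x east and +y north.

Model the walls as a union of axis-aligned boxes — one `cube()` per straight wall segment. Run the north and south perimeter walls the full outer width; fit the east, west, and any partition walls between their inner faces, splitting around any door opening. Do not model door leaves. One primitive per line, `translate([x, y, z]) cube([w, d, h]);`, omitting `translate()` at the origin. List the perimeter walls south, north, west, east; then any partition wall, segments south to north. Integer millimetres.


cube([5000, 100, 3000]);
translate([0, 3900, 0]) cube([5000, 100, 3000]);
translate([0, 100, 0]) cube([100, 3800, 3000]);
translate([4900, 100, 0]) cube([100, 3800, 3000]);
translate([3000, 100, 0]) cube([100, 1000, 3000]);
translate([3000, 2100, 0]) cube([100, 1800, 3000]);


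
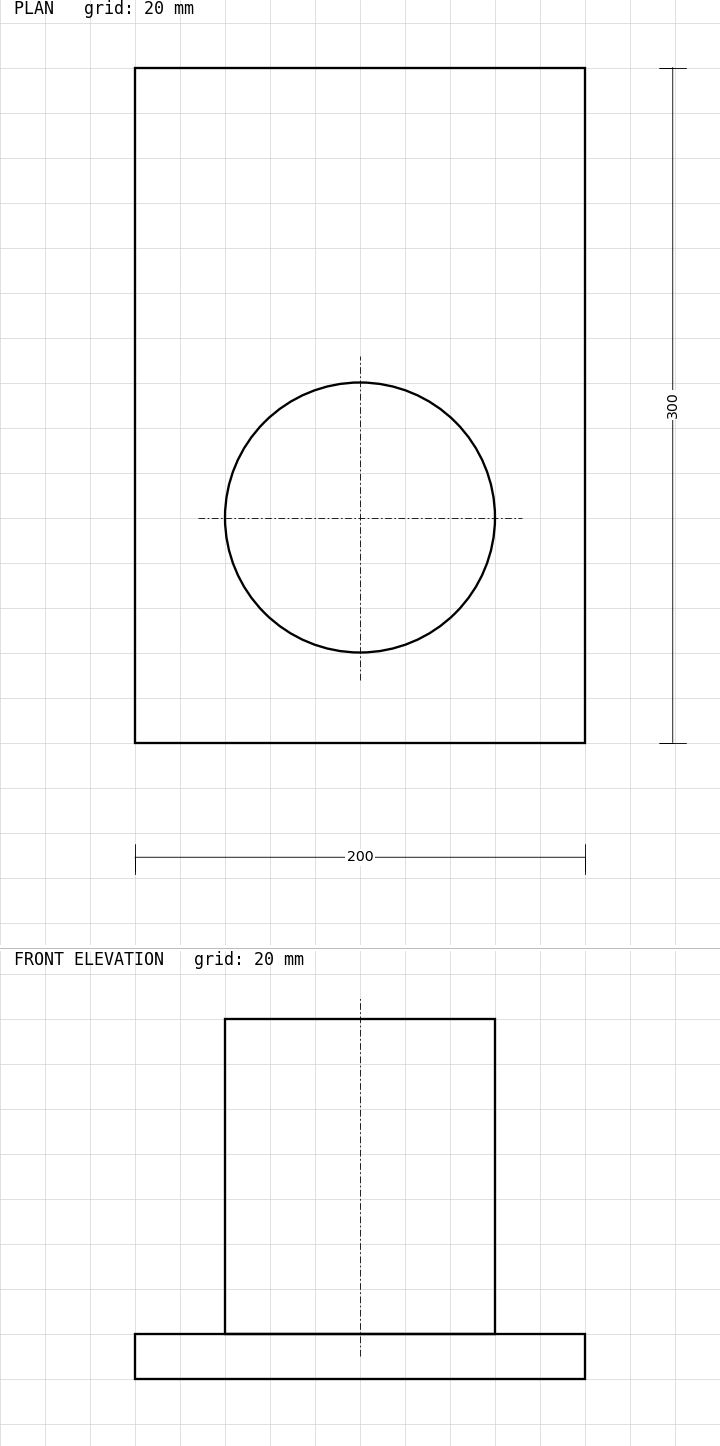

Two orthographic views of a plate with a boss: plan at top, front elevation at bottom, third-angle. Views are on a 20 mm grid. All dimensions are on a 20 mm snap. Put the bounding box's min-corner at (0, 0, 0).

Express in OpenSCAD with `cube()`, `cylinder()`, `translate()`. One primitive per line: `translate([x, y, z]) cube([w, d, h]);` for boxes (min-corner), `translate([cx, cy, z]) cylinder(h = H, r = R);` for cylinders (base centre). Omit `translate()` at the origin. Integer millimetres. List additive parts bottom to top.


cube([200, 300, 20]);
translate([100, 100, 20]) cylinder(h = 140, r = 60);
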